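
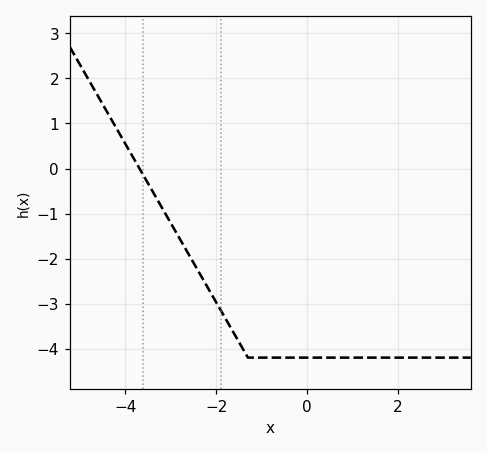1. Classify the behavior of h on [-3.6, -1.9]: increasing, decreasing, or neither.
decreasing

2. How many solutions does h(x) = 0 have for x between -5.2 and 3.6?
1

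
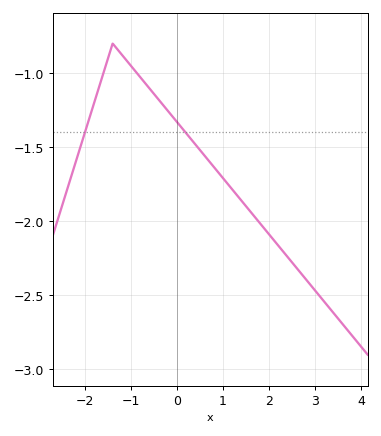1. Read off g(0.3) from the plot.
-1.45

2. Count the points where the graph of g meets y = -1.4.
2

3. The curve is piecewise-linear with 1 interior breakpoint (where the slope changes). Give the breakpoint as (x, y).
(-1.4, -0.8)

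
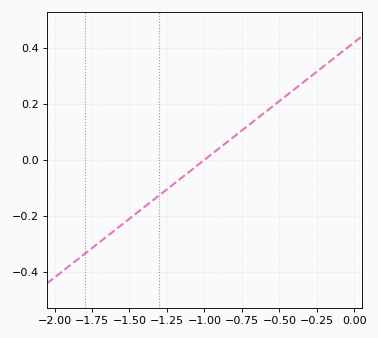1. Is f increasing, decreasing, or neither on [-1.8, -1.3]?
increasing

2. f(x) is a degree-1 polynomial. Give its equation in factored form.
y = 0.42(x + 1)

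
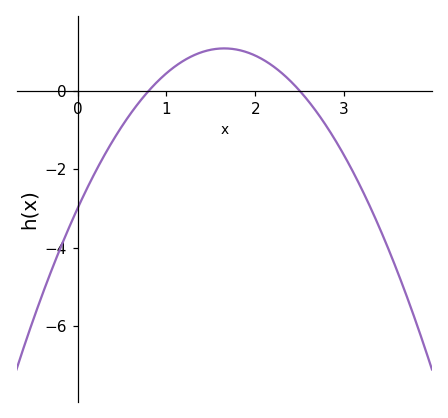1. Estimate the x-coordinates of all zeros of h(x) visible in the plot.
0.8, 2.5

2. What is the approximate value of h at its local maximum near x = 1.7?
1.08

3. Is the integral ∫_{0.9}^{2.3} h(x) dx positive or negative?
positive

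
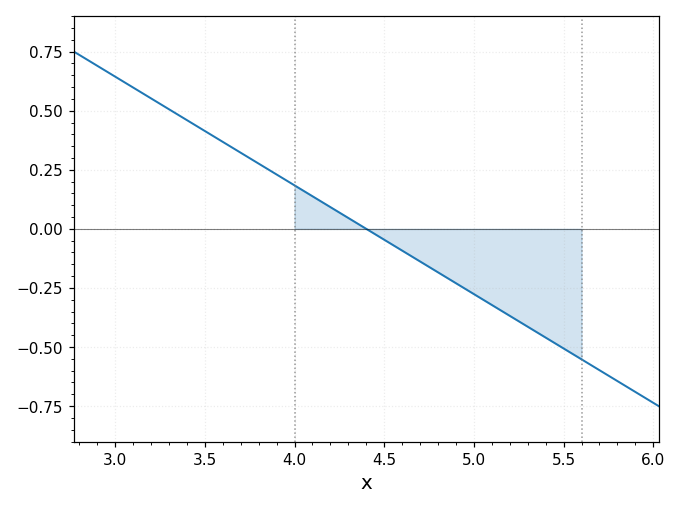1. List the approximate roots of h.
4.4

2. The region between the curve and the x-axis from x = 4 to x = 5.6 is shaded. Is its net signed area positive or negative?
negative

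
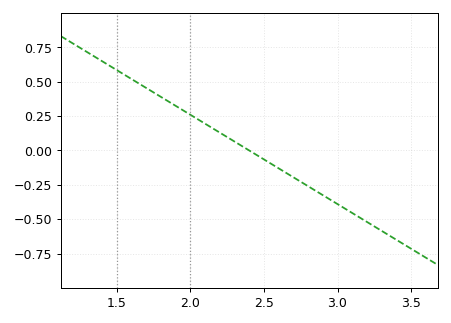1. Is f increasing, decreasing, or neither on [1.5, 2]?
decreasing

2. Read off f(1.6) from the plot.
0.52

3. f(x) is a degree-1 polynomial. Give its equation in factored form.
y = -0.65(x - 2.4)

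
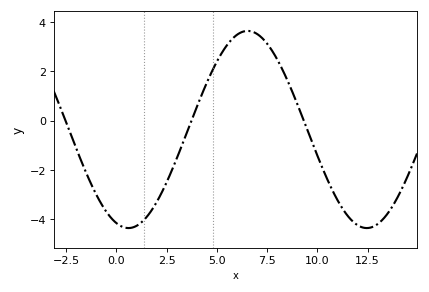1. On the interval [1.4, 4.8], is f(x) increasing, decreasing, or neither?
increasing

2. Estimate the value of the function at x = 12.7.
-4.4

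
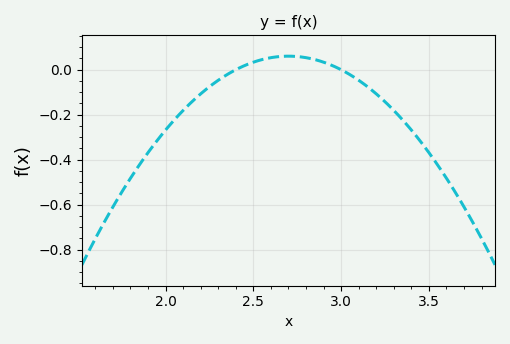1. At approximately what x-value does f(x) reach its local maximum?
2.7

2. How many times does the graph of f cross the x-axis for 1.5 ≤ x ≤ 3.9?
2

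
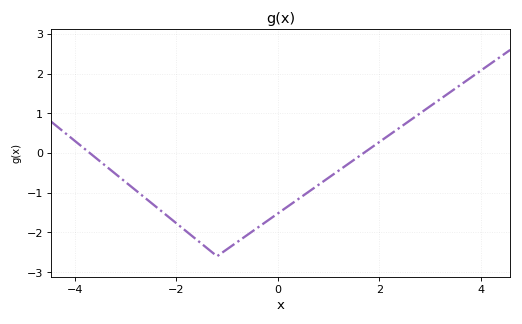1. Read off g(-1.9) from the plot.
-1.9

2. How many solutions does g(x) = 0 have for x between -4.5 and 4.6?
2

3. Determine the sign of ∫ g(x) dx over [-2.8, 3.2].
negative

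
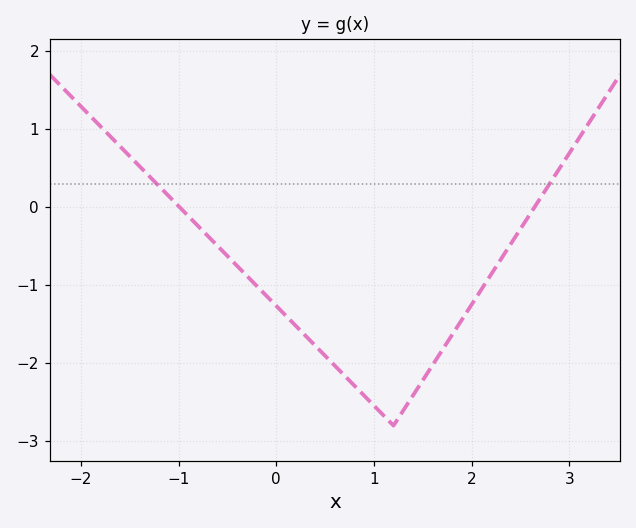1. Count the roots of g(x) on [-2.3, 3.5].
2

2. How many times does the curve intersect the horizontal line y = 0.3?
2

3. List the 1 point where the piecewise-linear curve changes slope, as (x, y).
(1.2, -2.8)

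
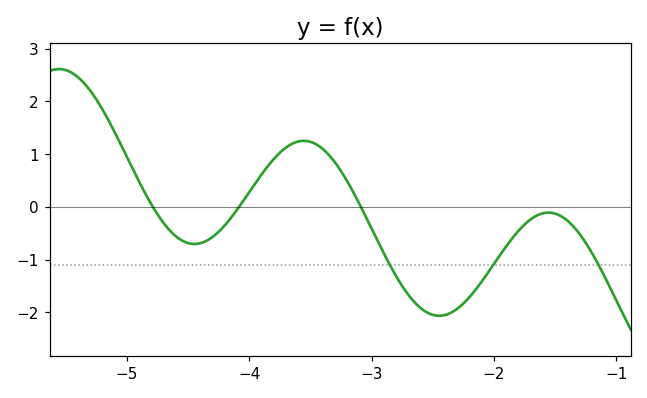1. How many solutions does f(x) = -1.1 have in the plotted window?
3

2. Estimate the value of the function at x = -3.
-0.414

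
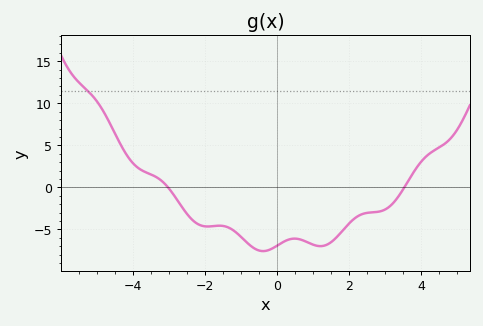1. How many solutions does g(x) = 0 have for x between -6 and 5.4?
2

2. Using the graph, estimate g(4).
3.03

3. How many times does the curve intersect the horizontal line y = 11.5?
1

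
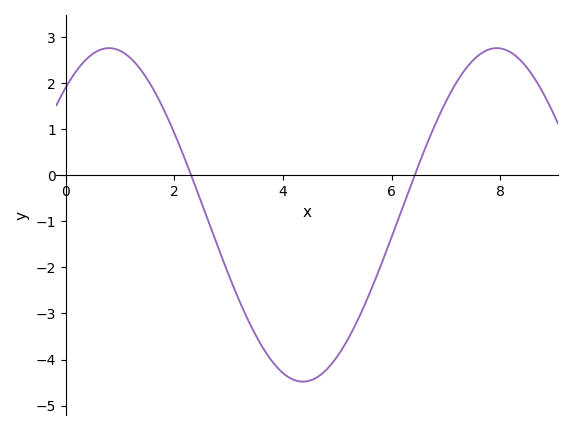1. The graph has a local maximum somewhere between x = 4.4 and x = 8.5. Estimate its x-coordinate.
8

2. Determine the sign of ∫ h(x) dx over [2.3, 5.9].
negative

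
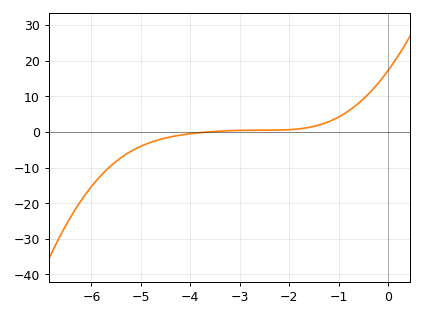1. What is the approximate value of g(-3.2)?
0.352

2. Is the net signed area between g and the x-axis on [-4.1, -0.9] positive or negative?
positive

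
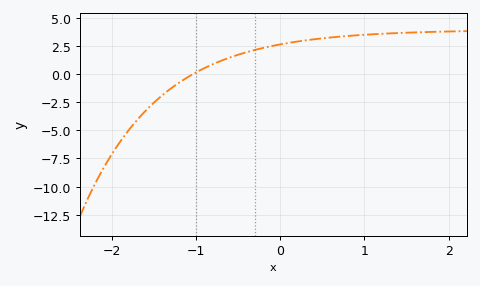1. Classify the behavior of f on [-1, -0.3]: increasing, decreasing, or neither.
increasing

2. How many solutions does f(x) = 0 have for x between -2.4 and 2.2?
1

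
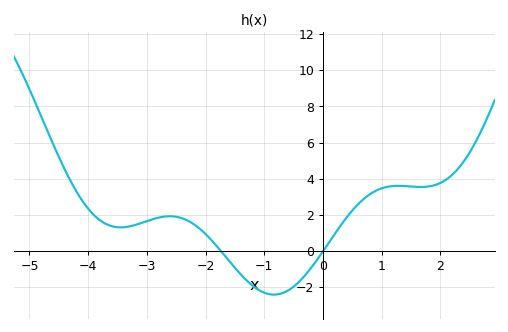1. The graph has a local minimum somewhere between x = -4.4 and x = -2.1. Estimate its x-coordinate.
-3.45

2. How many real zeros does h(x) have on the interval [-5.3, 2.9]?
2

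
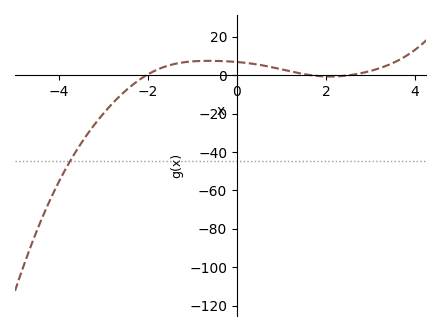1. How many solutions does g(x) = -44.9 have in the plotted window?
1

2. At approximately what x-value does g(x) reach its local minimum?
2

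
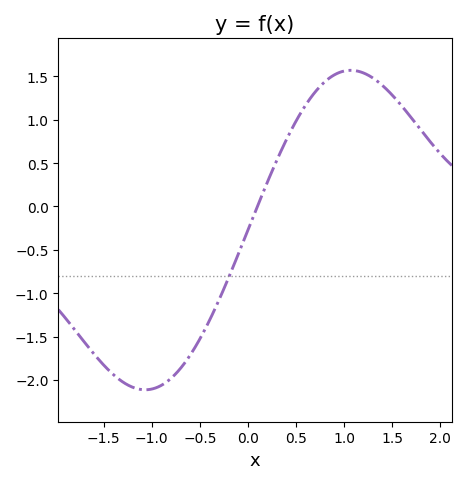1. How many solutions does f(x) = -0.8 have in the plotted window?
1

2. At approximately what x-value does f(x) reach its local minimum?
-1.1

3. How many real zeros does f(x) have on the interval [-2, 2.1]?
1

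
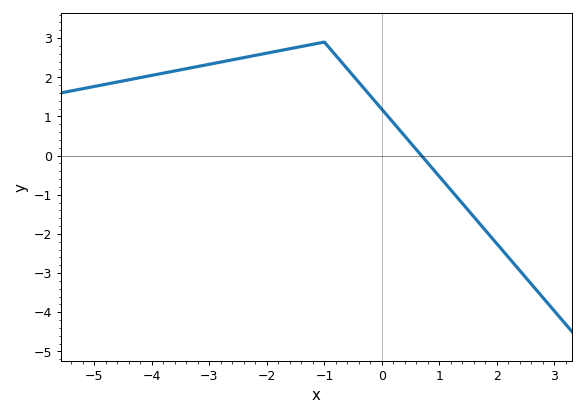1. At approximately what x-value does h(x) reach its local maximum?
-1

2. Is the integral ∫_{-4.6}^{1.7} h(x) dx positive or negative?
positive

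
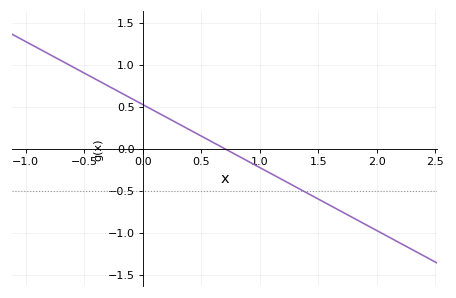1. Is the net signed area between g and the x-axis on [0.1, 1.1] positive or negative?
positive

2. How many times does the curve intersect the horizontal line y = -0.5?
1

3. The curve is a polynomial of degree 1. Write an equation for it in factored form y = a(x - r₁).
y = -0.75(x - 0.7)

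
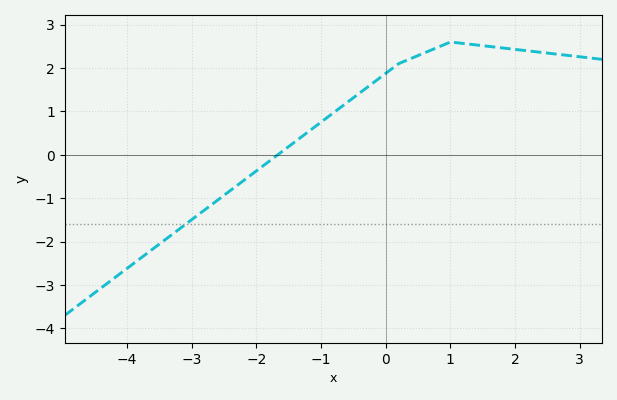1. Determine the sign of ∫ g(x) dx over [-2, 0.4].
positive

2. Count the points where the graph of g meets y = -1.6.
1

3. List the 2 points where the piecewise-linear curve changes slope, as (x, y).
(0.2, 2.1); (1, 2.6)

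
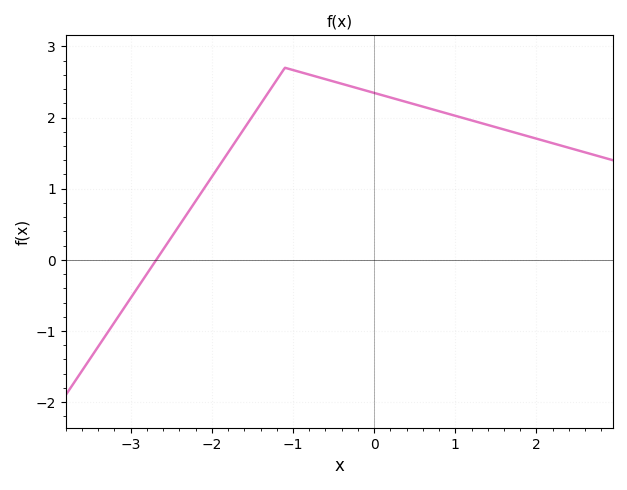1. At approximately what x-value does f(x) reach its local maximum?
-1.1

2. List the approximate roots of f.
-2.69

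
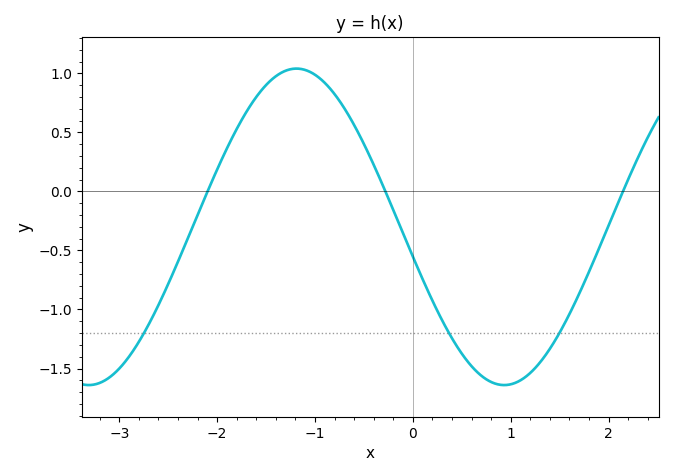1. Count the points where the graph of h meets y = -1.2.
3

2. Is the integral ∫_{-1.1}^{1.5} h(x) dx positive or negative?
negative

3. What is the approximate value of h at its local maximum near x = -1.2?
1.04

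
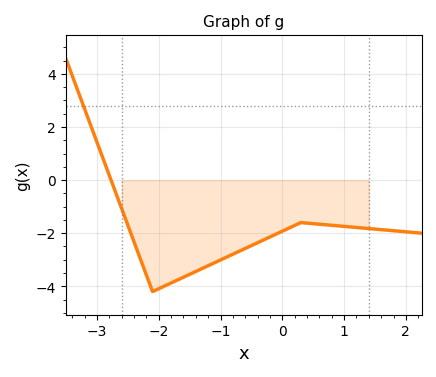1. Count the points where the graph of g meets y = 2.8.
1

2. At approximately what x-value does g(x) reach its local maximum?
0.3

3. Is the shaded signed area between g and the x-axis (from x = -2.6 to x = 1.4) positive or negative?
negative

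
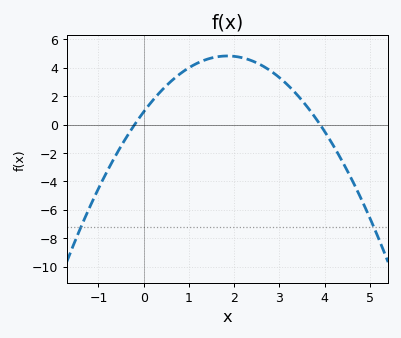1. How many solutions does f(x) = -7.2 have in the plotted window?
2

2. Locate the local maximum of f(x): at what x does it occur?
1.85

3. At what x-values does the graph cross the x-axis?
-0.2, 3.9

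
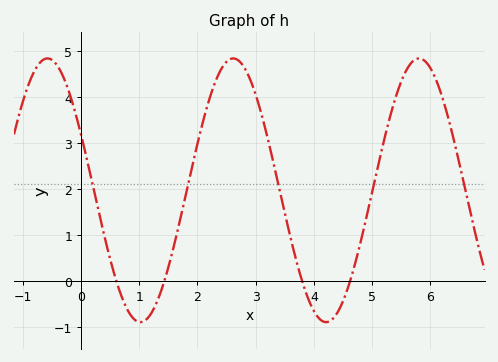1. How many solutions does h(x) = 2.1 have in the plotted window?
5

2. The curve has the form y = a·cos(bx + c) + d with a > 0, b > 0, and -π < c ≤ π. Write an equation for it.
y = 2.86cos(1.97x + 1.13) + 1.97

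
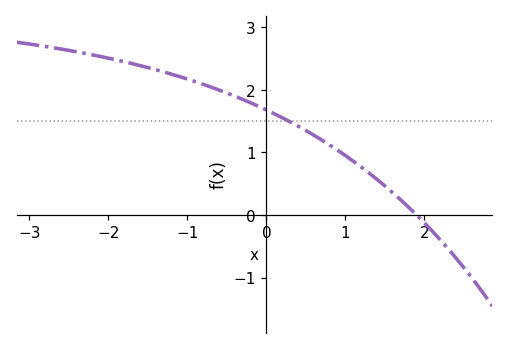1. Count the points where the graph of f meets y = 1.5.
1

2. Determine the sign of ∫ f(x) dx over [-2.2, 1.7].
positive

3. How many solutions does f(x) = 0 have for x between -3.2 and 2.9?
1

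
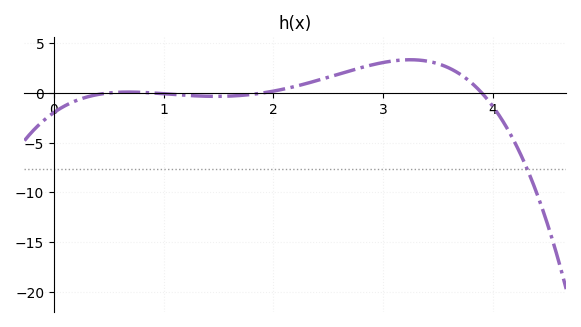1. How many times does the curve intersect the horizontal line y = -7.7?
1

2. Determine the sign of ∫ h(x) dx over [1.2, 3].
positive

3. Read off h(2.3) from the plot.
0.952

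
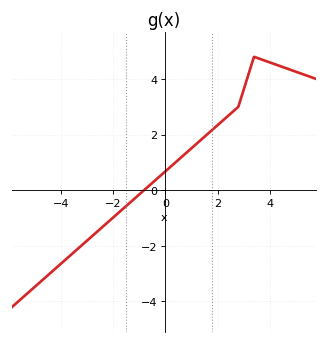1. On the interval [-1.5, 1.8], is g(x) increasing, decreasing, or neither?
increasing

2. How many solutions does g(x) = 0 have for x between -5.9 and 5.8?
1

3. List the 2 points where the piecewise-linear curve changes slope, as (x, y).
(2.8, 3); (3.4, 4.8)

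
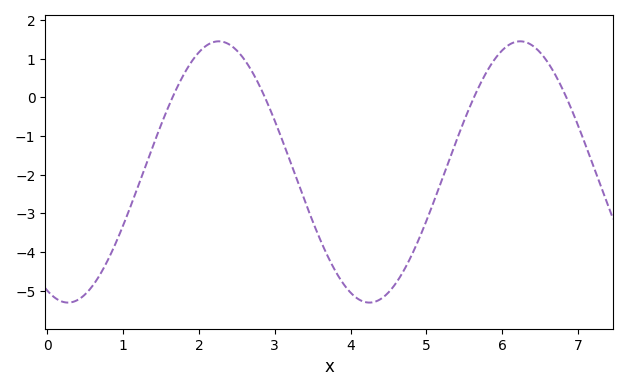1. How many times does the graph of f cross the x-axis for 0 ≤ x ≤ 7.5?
4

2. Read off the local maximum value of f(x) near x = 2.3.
1.4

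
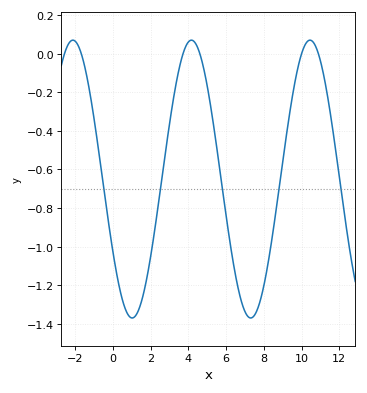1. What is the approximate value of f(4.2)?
0.06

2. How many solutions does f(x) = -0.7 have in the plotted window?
5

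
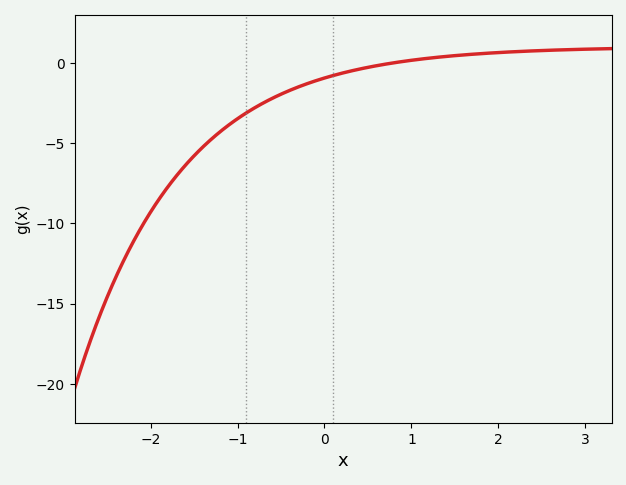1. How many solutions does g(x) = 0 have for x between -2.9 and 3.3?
1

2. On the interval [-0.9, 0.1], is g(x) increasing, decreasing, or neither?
increasing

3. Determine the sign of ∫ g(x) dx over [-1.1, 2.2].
negative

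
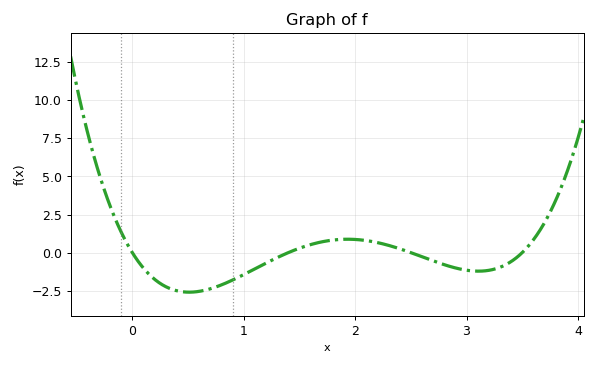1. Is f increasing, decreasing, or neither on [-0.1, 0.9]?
neither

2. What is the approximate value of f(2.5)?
0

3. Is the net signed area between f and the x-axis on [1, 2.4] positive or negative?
positive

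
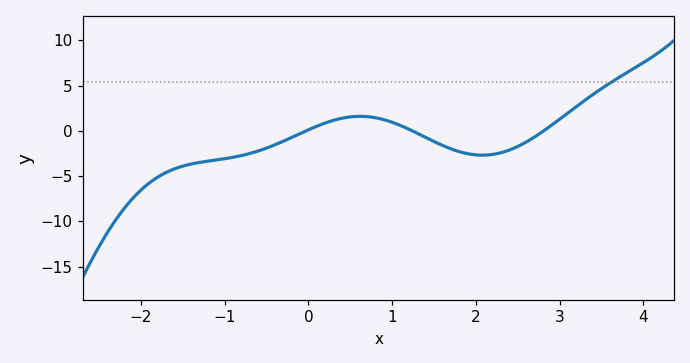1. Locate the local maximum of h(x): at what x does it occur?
0.616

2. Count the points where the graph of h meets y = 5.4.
1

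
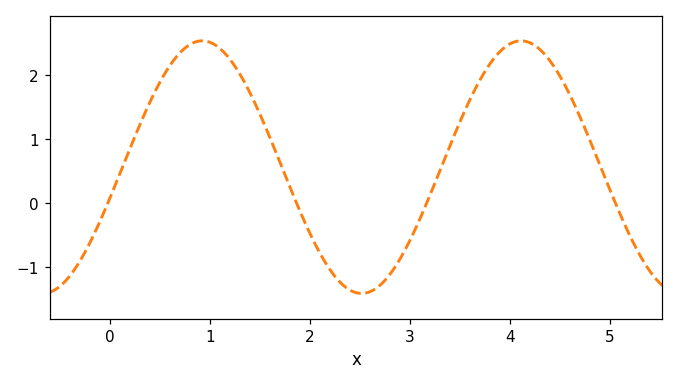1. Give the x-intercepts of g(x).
0, 1.9, 3.2, 5.1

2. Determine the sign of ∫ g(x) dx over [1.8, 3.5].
negative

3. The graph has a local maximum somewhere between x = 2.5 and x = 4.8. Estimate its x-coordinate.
4.1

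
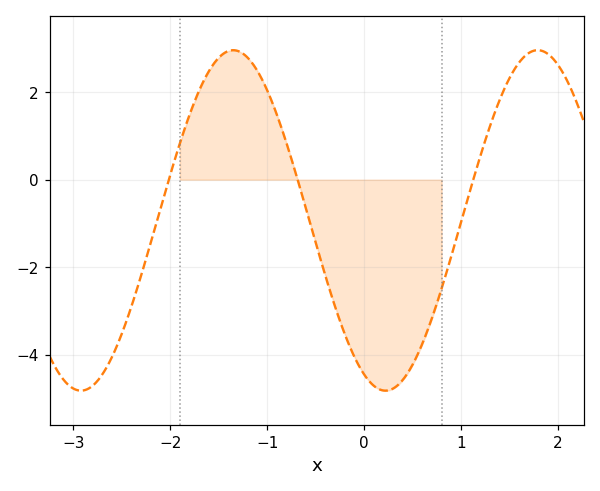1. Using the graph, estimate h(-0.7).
0.2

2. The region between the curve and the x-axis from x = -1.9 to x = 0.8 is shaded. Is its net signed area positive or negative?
negative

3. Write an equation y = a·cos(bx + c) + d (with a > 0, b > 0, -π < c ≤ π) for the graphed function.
y = 3.89cos(2x + 2.7) - 0.93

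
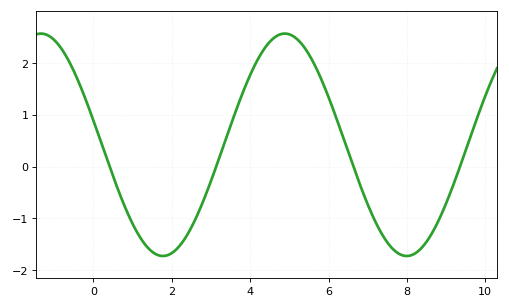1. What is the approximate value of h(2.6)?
-1.02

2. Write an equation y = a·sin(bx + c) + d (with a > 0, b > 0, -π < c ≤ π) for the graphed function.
y = 2.15sin(1.01x + 2.92) + 0.42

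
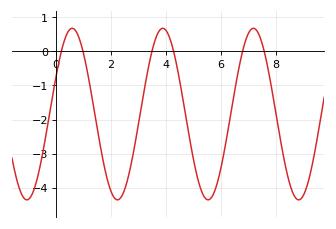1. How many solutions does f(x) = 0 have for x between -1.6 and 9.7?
6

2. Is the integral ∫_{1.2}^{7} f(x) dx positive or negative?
negative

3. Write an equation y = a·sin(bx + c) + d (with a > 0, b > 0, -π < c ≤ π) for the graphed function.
y = 2.52sin(1.9x + 0.44) - 1.84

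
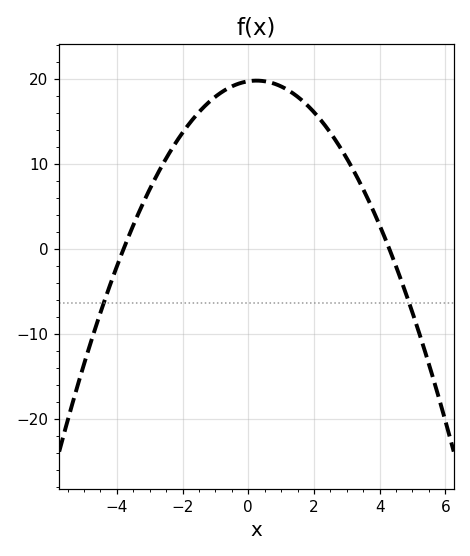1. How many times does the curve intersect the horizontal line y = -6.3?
2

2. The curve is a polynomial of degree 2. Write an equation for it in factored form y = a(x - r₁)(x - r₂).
y = -1.21(x + 3.8)(x - 4.3)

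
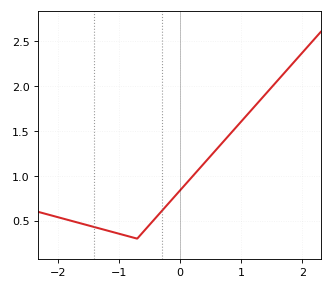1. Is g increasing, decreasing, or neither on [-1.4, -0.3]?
neither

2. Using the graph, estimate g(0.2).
1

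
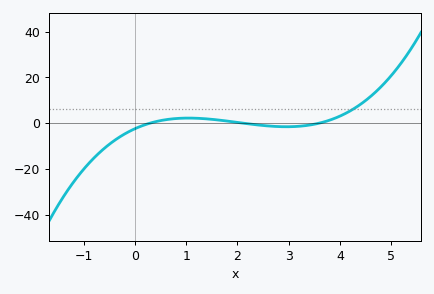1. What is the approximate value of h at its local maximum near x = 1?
2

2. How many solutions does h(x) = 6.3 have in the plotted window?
1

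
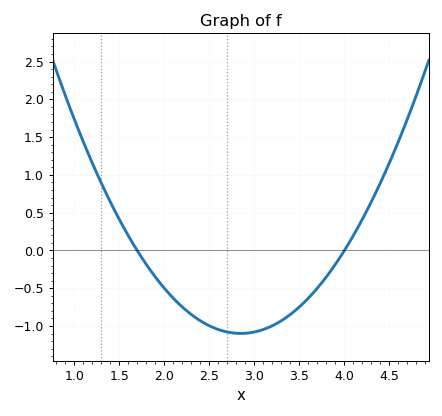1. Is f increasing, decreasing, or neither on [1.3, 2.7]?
decreasing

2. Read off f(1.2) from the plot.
1.16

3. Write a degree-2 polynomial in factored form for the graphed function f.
y = 0.83(x - 1.7)(x - 4)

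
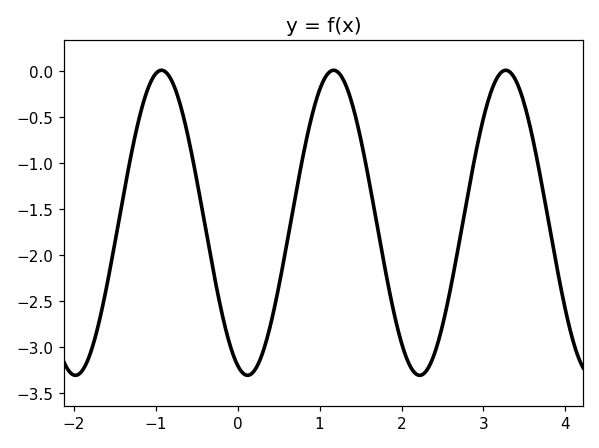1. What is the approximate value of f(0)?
-3.2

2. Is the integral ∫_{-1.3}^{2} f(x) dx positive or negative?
negative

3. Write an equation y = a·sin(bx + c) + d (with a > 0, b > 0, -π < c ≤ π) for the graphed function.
y = 1.66sin(3x - 1.9) - 1.65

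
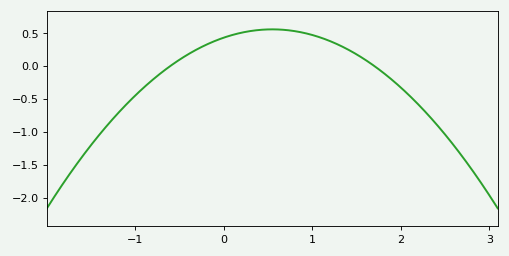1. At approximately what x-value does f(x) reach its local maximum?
0.55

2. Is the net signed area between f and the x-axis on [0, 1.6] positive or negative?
positive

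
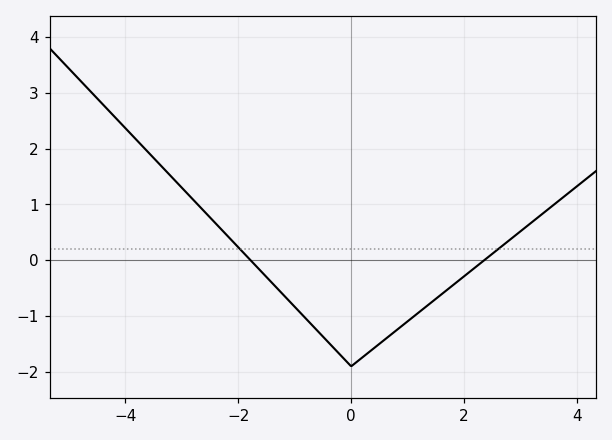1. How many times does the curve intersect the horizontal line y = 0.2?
2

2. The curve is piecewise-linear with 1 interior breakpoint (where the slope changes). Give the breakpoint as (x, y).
(0, -1.9)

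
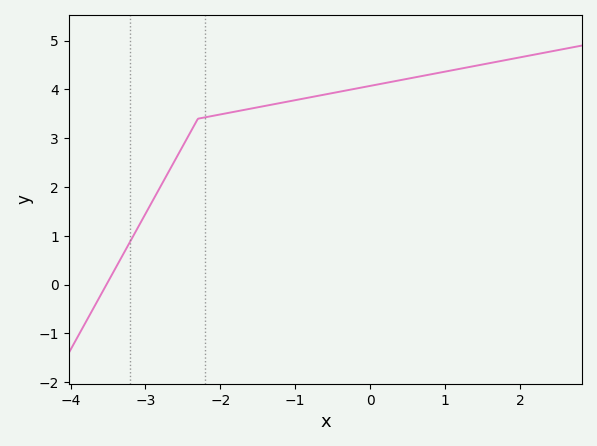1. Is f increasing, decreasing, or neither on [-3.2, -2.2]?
increasing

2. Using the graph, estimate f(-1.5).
3.63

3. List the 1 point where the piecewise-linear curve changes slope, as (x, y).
(-2.3, 3.4)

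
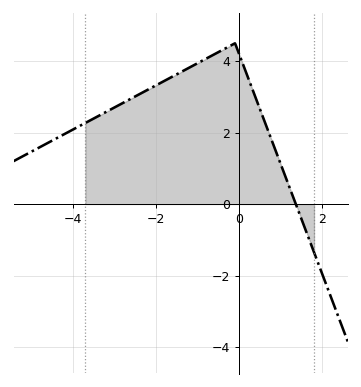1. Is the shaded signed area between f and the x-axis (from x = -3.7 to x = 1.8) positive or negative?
positive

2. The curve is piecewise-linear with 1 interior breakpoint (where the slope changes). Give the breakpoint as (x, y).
(-0.1, 4.5)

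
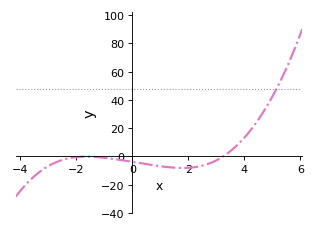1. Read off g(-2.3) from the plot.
-2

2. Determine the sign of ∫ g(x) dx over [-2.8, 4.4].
negative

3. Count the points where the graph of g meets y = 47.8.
1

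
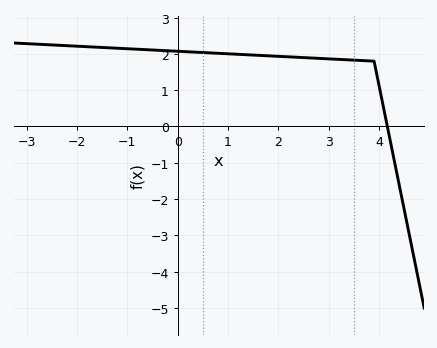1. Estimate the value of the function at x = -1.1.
2.15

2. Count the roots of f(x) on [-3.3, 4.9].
1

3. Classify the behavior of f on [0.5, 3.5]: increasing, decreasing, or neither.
decreasing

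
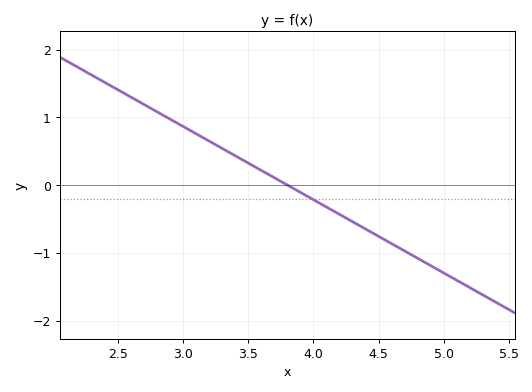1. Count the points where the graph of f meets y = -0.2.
1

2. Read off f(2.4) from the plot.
1.5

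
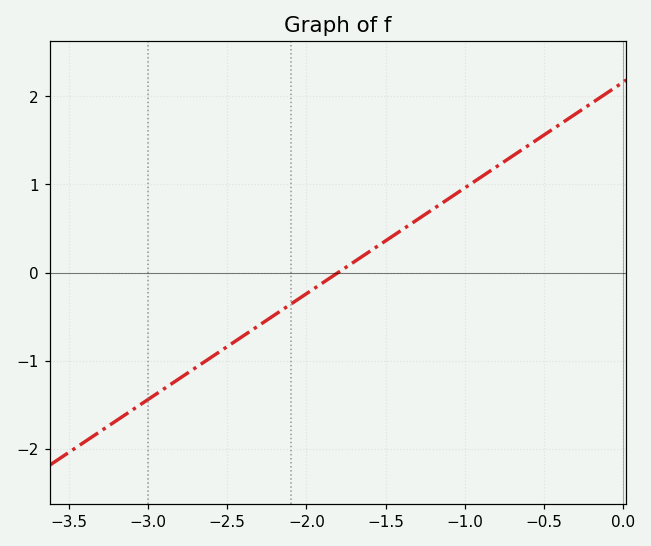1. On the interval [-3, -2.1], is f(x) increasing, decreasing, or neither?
increasing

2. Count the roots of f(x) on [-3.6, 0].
1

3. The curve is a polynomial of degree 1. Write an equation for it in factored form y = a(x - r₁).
y = 1.2(x + 1.8)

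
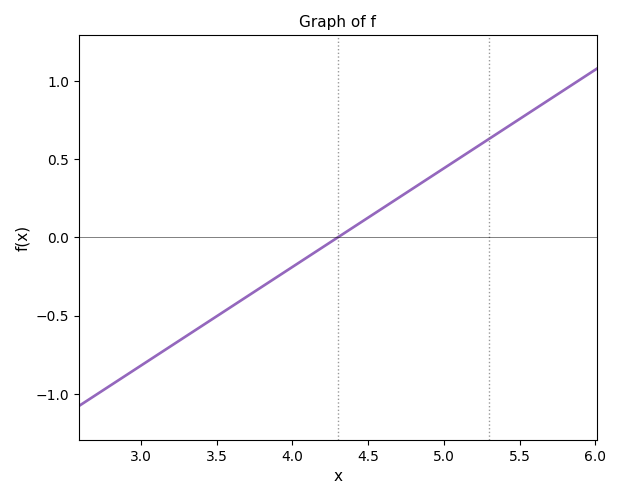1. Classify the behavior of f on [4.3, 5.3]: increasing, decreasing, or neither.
increasing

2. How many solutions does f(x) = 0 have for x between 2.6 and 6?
1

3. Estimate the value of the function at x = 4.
-0.2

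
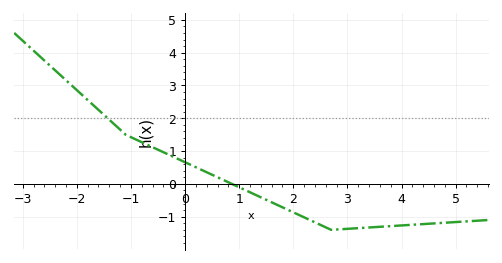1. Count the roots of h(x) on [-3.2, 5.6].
1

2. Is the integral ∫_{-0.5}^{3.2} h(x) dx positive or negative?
negative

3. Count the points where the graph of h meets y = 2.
1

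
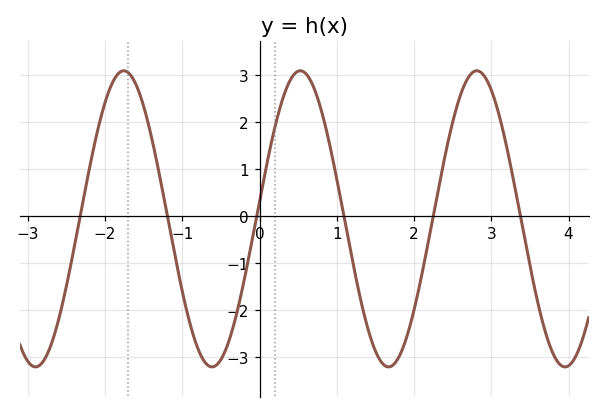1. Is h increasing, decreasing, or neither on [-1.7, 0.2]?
neither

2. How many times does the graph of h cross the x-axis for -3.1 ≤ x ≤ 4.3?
6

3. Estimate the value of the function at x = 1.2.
-0.9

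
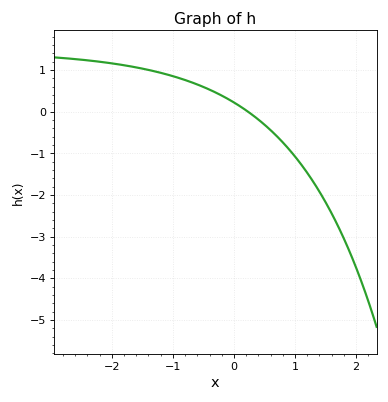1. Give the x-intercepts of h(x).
0.229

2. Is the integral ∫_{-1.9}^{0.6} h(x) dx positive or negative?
positive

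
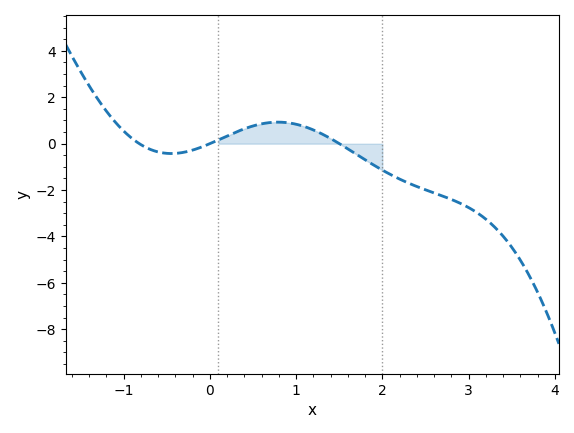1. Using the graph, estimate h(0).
0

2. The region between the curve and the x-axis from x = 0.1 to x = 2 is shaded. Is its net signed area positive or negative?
positive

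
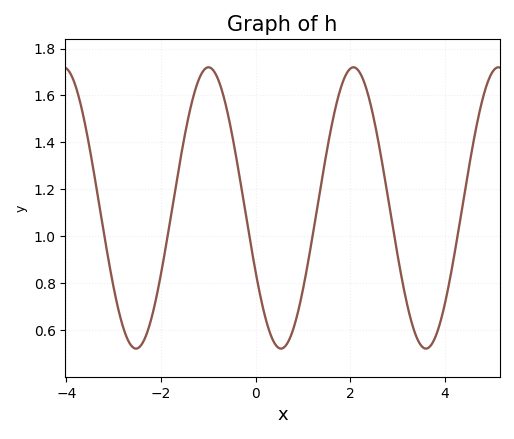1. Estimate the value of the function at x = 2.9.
1.04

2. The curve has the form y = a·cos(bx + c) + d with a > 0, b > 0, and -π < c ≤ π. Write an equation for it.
y = 0.6cos(2x + 2) + 1.12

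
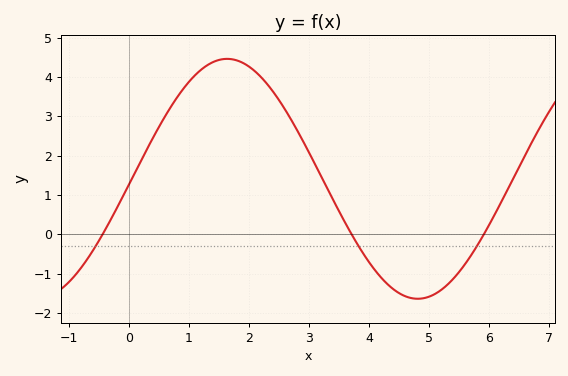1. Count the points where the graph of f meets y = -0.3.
3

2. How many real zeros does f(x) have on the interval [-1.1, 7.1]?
3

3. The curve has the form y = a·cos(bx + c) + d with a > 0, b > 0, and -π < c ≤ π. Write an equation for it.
y = 3.05cos(0.99x - 1.6) + 1.41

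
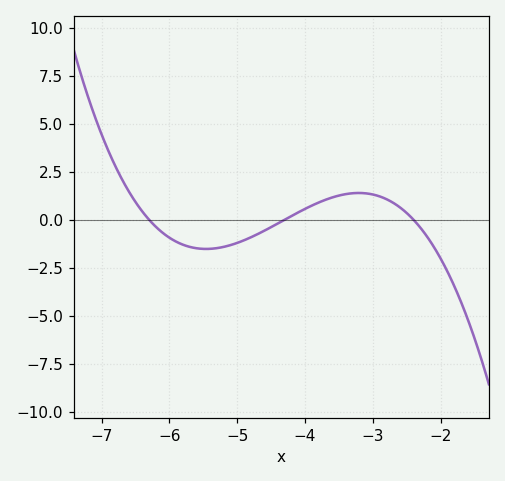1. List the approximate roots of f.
-6.3, -4.3, -2.4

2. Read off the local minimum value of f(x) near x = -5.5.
-1.6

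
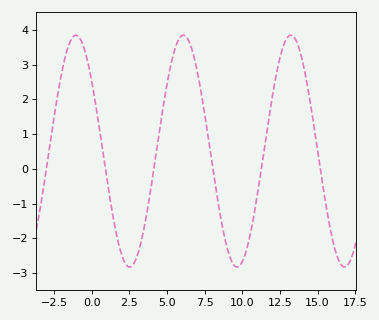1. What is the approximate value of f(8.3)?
-0.734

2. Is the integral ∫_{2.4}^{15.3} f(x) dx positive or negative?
positive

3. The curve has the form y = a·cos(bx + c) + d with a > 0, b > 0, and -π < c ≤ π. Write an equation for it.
y = 3.34cos(0.88x + 0.932) + 0.51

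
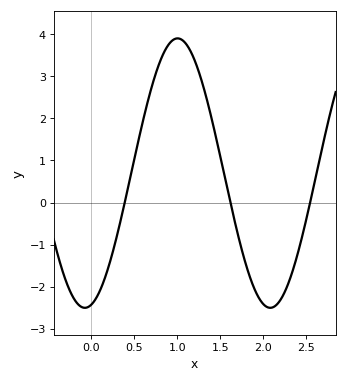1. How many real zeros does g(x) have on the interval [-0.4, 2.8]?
3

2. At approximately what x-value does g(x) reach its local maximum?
1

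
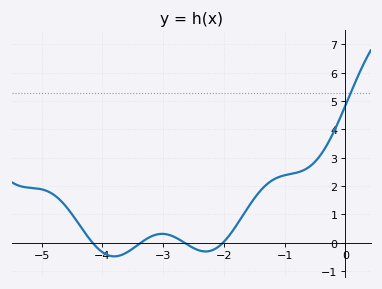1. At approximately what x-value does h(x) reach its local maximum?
-3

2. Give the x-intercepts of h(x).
-4.2, -3.4, -2.7, -2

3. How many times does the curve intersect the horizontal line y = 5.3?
1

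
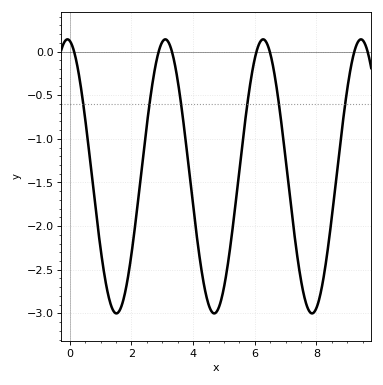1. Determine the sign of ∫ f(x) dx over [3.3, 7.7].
negative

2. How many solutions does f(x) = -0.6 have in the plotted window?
6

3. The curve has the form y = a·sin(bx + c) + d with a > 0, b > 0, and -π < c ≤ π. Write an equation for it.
y = 1.57sin(2x + 1.7) - 1.43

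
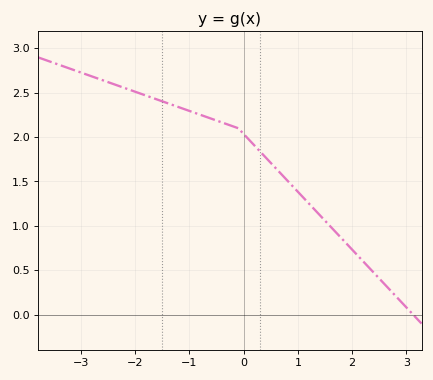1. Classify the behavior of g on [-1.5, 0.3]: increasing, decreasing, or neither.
decreasing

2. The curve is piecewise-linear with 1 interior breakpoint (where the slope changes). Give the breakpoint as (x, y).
(-0.1, 2.1)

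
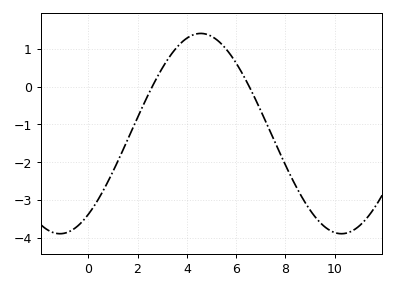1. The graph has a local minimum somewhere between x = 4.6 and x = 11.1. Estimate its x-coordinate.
10.2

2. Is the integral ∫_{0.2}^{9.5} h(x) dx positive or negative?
negative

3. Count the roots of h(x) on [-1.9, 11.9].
2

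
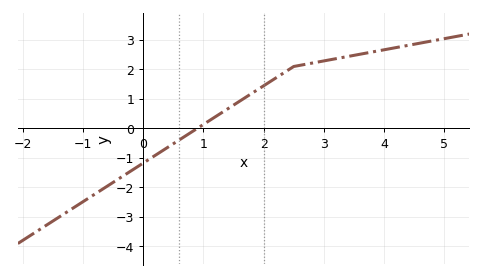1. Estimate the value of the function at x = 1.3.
0.5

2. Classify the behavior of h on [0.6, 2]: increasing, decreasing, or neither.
increasing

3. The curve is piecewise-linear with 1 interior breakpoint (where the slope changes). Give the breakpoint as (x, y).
(2.5, 2.1)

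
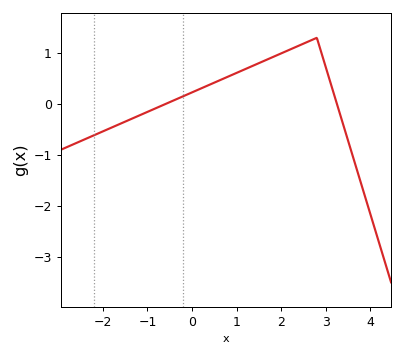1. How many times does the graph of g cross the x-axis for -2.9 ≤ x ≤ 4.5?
2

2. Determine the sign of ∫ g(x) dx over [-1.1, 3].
positive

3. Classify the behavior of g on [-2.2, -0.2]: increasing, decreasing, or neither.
increasing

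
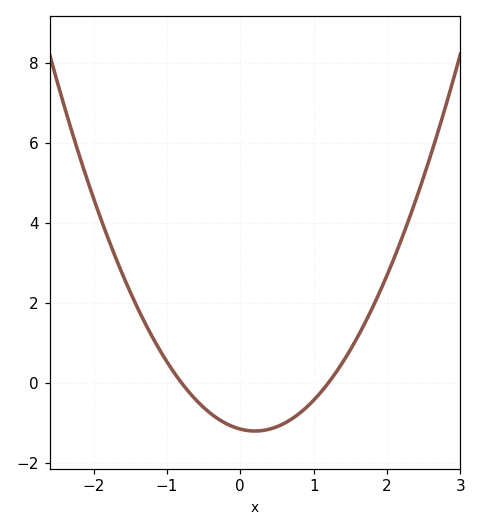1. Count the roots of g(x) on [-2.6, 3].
2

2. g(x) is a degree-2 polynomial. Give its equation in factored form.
y = 1.2(x + 0.8)(x - 1.2)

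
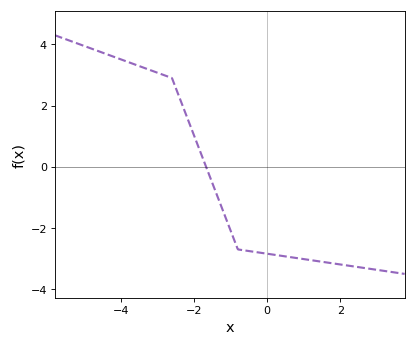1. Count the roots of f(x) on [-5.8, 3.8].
1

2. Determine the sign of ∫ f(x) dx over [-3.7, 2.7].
negative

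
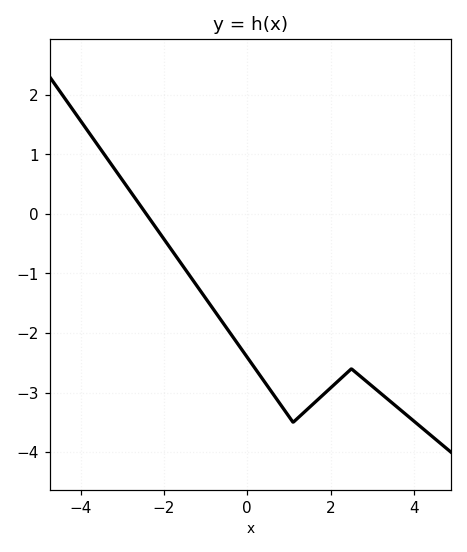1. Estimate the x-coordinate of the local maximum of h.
2.6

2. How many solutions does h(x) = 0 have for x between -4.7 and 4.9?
1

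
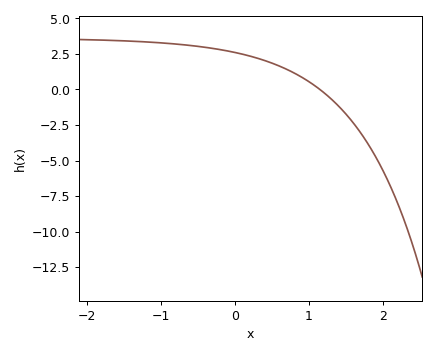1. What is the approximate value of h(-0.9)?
3.2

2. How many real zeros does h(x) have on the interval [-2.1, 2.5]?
1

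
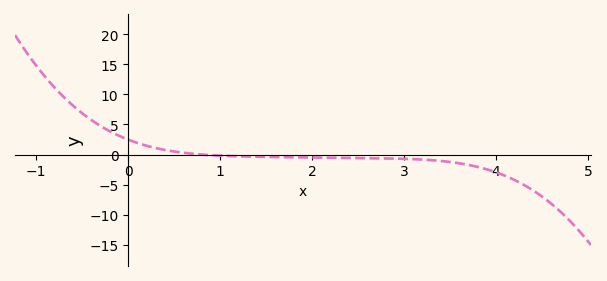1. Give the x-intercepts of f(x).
0.8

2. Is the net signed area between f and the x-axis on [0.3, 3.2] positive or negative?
negative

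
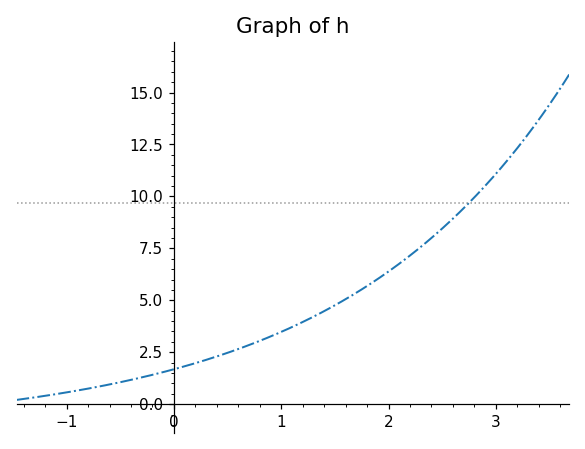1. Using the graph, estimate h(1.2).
4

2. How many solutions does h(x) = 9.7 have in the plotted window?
1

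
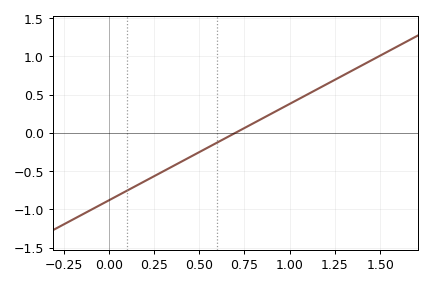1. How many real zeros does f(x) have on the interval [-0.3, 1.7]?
1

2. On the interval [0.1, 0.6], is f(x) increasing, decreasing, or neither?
increasing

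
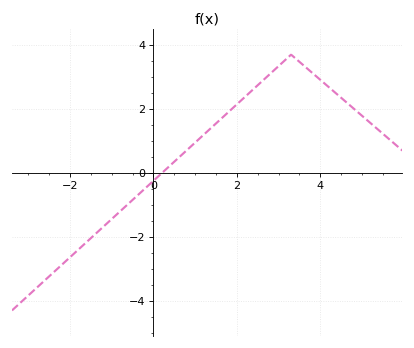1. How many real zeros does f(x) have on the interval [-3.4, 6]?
1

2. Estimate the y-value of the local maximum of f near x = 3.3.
3.6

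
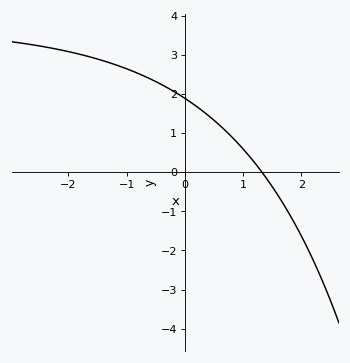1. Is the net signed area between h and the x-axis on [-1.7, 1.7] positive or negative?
positive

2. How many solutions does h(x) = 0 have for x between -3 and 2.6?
1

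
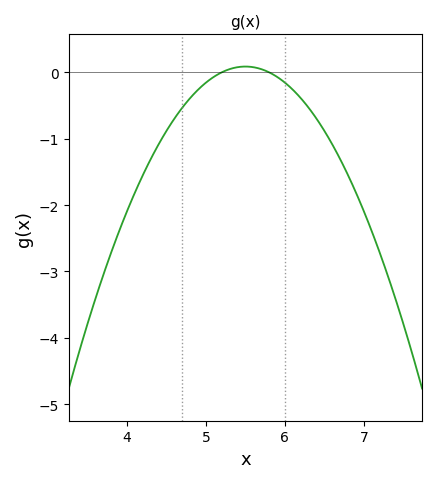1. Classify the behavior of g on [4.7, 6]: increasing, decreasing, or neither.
neither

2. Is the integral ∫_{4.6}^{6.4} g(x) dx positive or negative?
negative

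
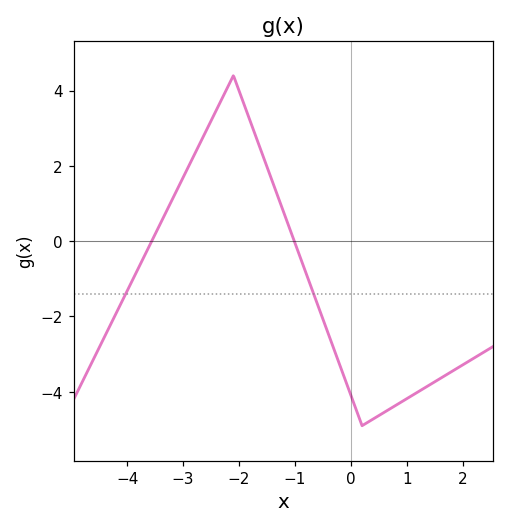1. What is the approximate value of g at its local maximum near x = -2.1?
4.4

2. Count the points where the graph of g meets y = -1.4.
2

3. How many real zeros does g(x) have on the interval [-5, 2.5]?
2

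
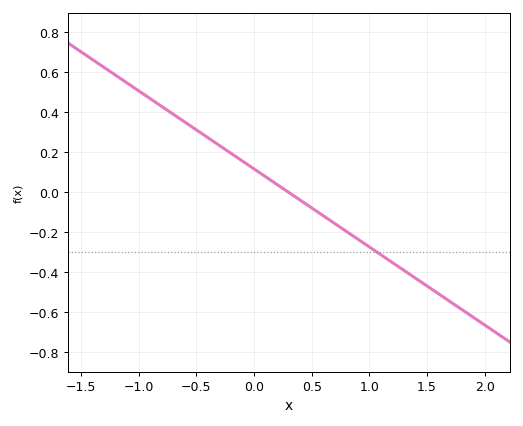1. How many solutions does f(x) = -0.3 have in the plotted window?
1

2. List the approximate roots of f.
0.3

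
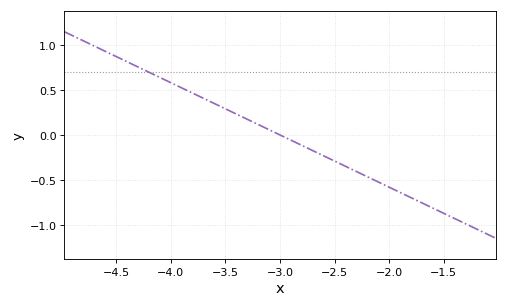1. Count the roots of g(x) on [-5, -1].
1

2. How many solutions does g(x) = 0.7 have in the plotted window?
1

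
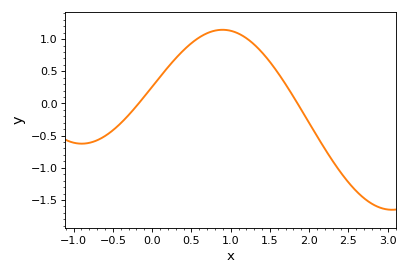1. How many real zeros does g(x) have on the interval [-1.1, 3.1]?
2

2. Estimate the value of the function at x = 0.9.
1.14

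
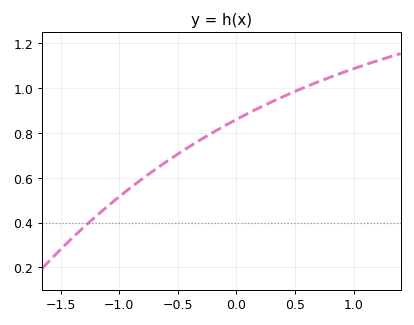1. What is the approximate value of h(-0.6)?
0.68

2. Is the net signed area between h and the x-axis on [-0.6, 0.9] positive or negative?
positive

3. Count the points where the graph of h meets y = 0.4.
1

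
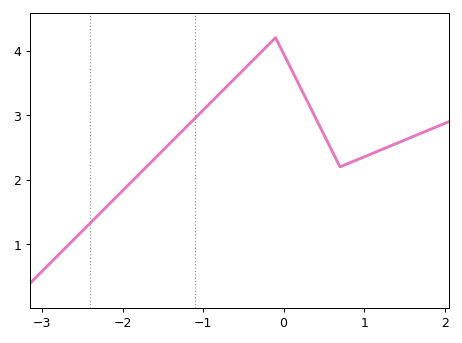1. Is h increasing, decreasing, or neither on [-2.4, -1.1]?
increasing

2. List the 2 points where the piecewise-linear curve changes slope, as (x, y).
(-0.1, 4.2); (0.7, 2.2)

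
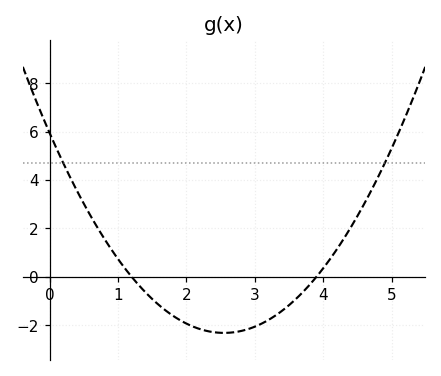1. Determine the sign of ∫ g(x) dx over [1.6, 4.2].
negative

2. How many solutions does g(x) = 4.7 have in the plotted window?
2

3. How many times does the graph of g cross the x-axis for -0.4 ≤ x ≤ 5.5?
2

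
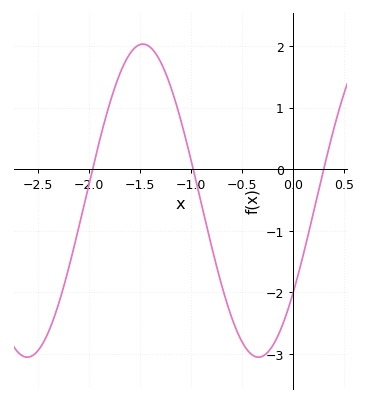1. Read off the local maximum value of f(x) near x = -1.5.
2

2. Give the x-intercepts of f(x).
-1.95, -1, 0.3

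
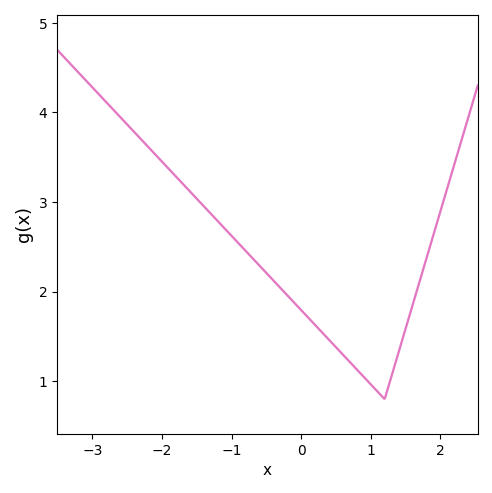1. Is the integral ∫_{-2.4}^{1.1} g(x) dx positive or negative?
positive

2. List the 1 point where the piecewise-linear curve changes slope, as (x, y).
(1.2, 0.8)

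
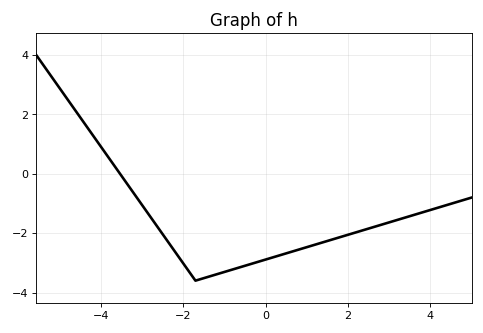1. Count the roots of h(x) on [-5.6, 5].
1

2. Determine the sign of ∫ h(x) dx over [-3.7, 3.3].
negative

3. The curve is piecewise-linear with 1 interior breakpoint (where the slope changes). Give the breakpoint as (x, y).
(-1.7, -3.6)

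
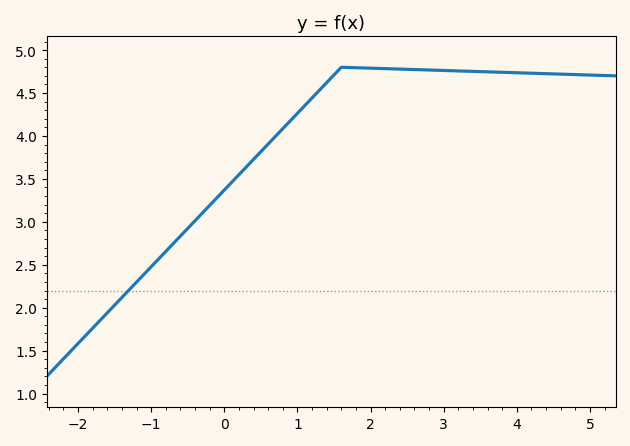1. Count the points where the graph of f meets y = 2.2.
1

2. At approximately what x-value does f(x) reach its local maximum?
1.6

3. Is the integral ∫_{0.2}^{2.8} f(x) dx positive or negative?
positive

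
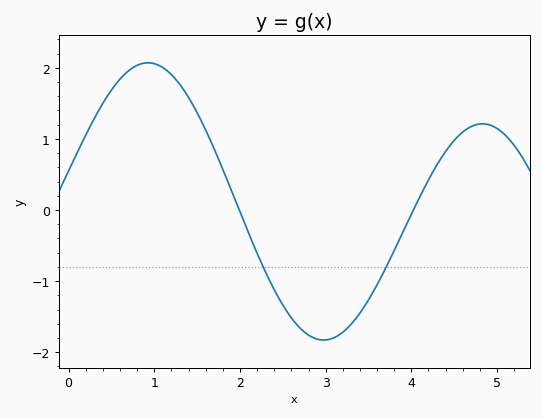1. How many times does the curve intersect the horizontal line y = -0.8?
2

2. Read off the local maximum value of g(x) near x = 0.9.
2.1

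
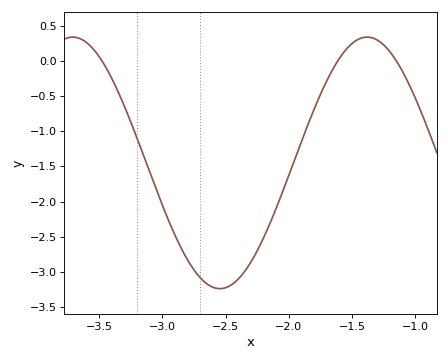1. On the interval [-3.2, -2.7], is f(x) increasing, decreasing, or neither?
decreasing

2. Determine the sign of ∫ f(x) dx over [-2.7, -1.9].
negative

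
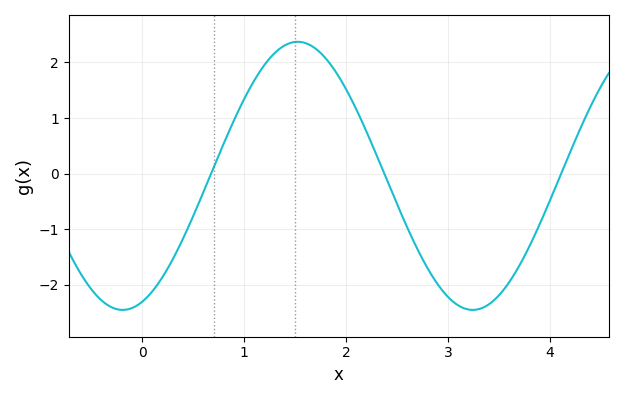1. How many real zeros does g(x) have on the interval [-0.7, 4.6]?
3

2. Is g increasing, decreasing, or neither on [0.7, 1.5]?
increasing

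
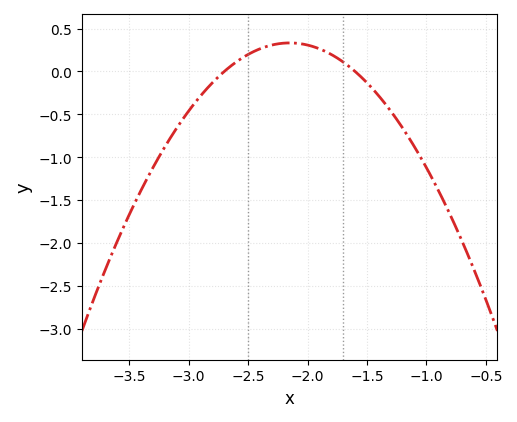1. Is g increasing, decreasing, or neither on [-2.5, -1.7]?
neither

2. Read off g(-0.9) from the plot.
-1.4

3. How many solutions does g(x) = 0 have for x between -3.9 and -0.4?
2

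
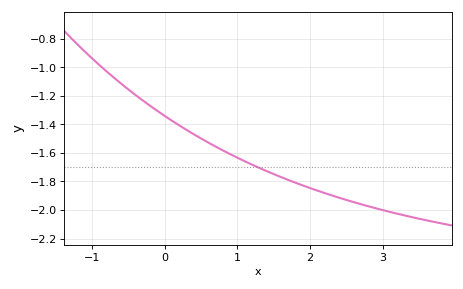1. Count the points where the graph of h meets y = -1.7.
1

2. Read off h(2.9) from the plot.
-1.98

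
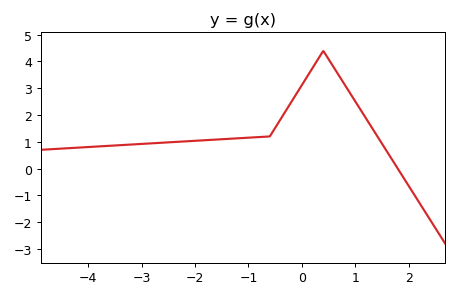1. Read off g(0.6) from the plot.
3.77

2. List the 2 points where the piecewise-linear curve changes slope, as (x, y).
(-0.6, 1.2); (0.4, 4.4)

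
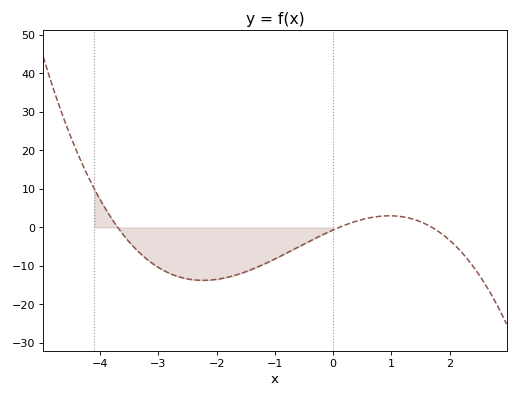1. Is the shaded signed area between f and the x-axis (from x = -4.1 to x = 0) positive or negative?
negative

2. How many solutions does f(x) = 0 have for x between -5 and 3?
3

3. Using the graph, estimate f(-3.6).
-2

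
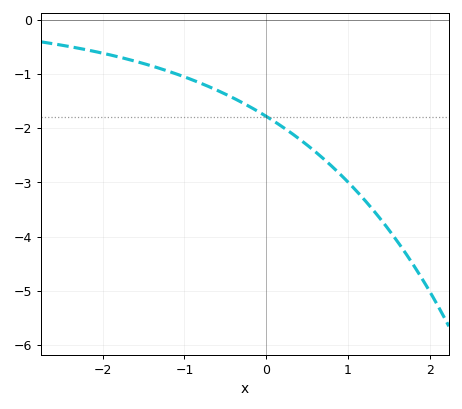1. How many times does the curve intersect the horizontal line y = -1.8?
1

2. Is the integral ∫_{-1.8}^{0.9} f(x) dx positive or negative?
negative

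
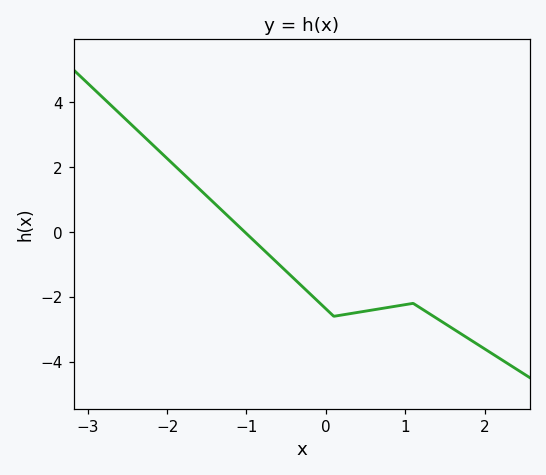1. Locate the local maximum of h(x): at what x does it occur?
1.1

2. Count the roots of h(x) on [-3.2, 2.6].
1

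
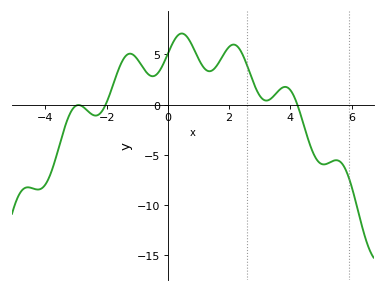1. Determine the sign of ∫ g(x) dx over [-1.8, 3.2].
positive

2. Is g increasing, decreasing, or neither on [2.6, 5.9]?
neither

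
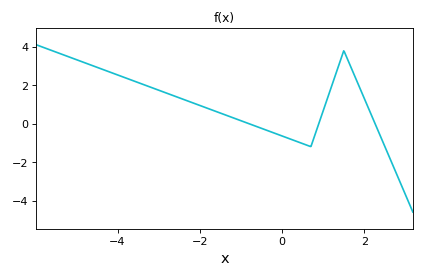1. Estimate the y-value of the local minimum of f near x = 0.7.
-1.2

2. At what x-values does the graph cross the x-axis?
-0.8, 0.8, 2.2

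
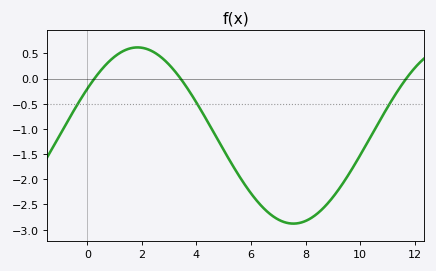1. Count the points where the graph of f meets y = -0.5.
3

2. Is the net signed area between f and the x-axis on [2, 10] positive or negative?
negative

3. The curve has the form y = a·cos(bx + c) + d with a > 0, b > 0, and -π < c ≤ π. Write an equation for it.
y = 1.75cos(0.55x - 1.01) - 1.13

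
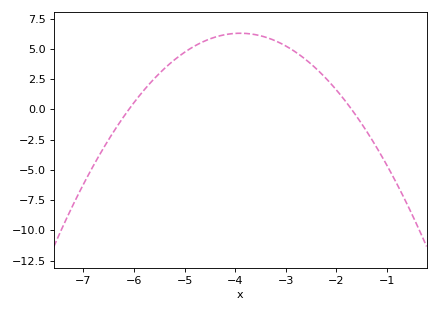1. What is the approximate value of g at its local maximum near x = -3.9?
6.5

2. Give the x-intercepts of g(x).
-6.1, -1.7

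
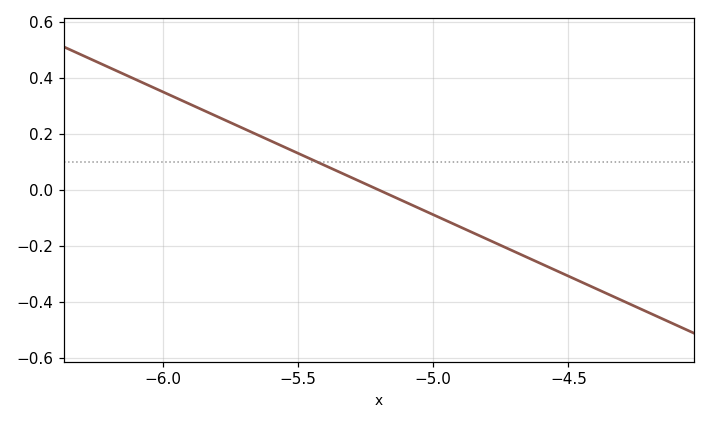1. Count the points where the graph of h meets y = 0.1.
1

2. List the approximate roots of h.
-5.2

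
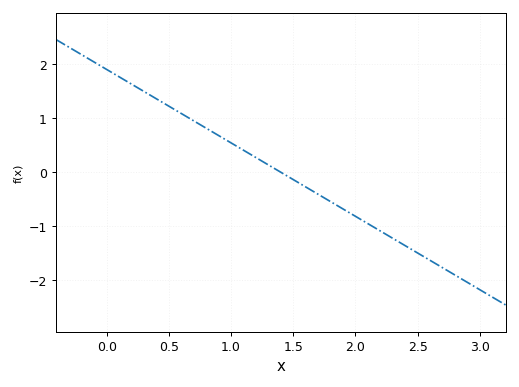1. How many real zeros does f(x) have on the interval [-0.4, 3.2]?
1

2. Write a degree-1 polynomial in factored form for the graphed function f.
y = -1.36(x - 1.4)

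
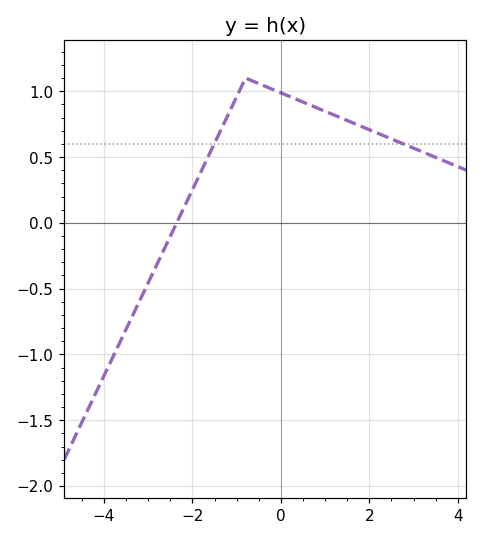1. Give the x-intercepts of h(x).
-2.36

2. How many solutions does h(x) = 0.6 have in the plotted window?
2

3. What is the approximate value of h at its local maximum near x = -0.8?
1.1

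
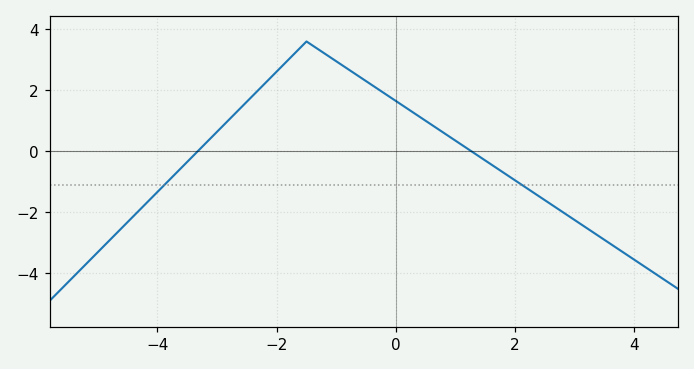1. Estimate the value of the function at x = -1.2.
3.21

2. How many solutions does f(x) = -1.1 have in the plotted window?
2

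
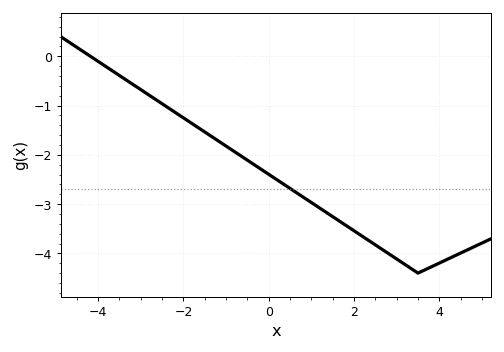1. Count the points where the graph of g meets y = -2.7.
1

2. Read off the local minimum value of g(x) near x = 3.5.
-4.4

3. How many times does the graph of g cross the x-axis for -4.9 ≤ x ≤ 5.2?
1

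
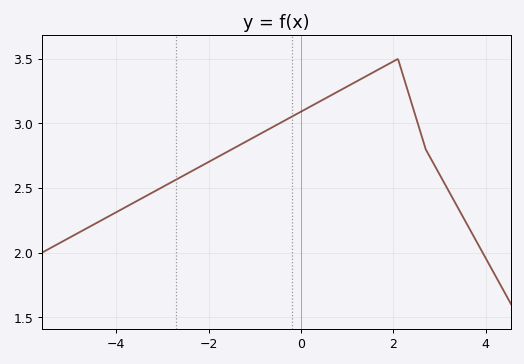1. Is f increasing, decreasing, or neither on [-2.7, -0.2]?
increasing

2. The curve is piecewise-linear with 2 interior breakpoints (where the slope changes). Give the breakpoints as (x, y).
(2.1, 3.5); (2.7, 2.8)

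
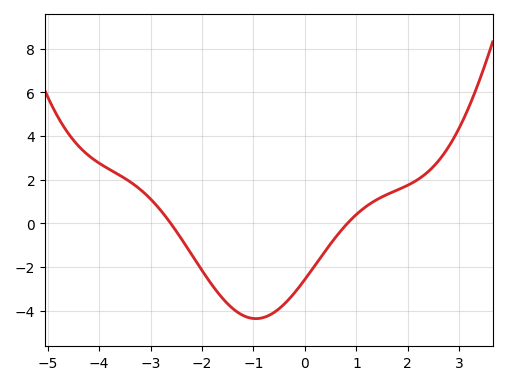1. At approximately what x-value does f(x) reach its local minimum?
-0.953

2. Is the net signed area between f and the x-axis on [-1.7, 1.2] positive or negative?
negative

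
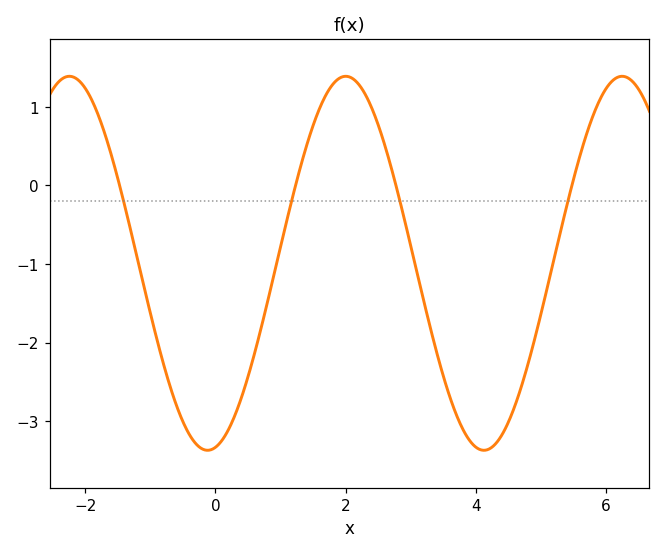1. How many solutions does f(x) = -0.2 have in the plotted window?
4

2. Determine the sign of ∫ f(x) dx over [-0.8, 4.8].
negative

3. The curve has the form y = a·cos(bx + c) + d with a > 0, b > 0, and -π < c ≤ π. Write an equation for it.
y = 2.38cos(1.48x - 2.96) - 0.99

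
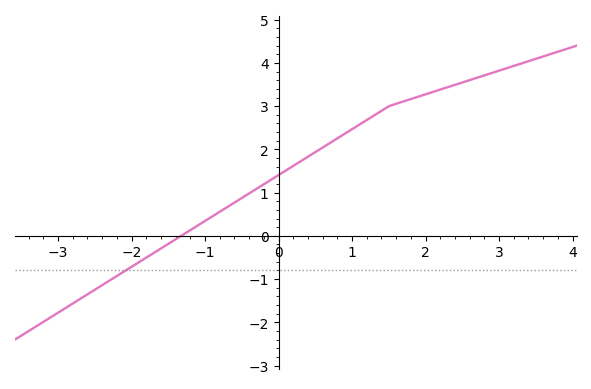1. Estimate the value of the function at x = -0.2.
1.2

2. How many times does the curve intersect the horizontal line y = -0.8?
1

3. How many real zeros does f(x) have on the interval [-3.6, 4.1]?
1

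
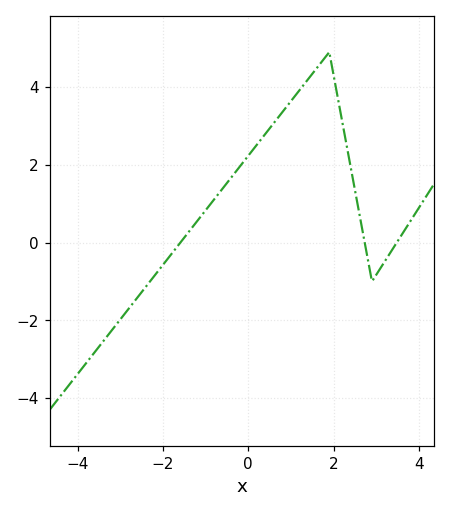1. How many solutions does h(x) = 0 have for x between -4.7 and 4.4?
3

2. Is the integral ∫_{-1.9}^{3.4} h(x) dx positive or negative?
positive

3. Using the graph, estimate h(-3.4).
-2.6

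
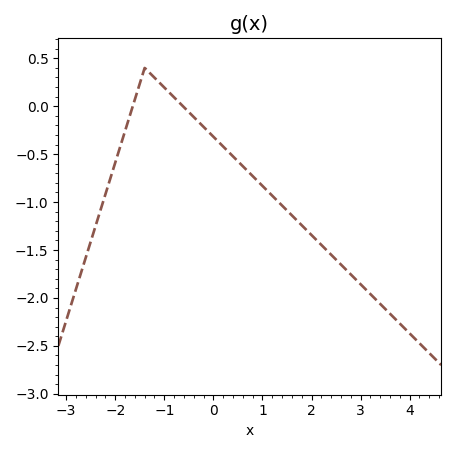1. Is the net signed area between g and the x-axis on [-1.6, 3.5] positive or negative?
negative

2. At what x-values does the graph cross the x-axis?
-1.6, -0.6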